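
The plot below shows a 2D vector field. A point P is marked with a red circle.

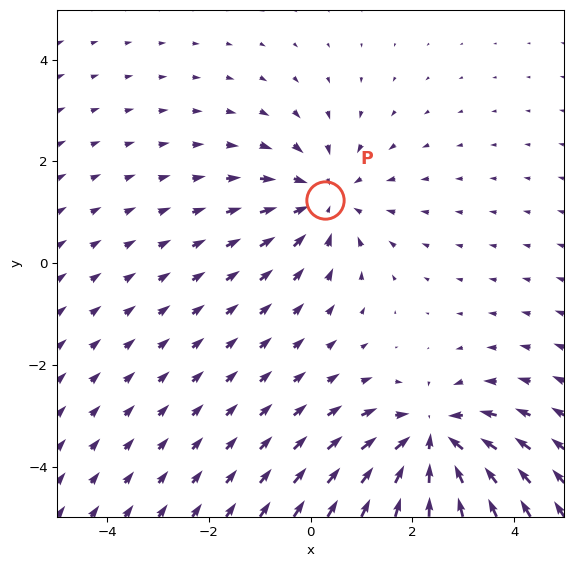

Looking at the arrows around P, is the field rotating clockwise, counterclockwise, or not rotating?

not rotating

Near P at (0.3, 1.2) the arrows show no circulation. The curl there is ≈0.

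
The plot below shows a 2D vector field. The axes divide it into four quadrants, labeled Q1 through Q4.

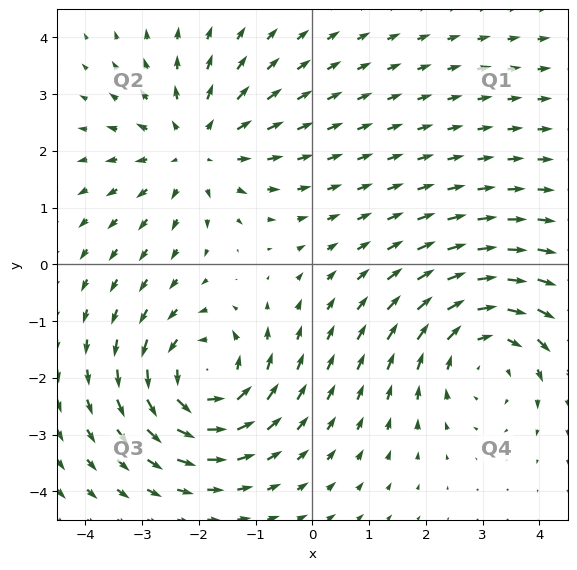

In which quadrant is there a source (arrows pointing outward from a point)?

Q2

The source sits at approximately (-2.1, 2.0), which lies in quadrant Q2. The divergence there is about +4, positive as expected for a source.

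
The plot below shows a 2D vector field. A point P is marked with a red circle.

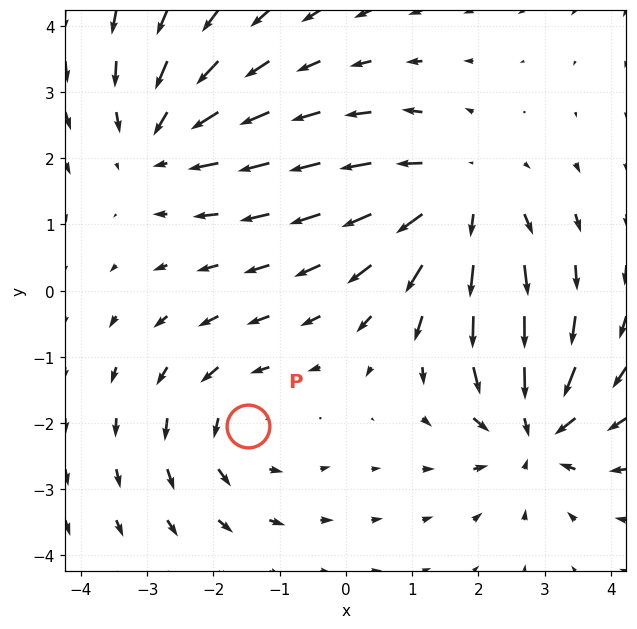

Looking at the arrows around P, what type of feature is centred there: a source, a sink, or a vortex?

vortex

At P (-1.5, -2.0) the arrows circulate counterclockwise. Divergence ≈0, curl about +3 — near-zero divergence with nonzero curl is a vortex.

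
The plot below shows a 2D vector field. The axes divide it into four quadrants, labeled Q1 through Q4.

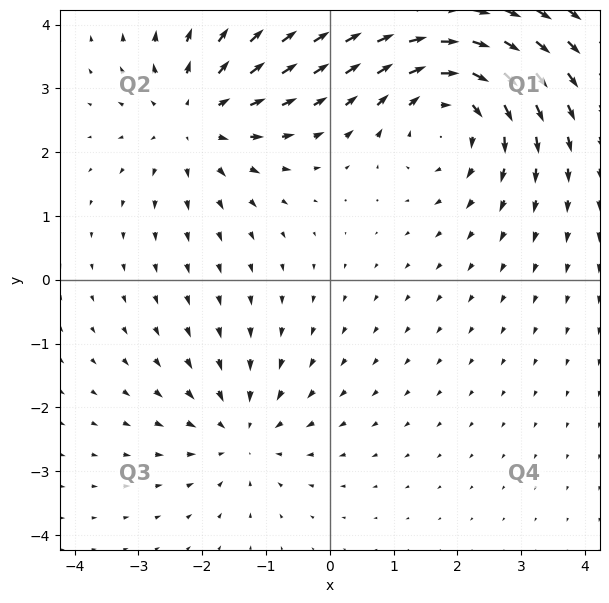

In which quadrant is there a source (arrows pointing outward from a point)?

Q2

The source sits at approximately (-2.1, 2.5), which lies in quadrant Q2. The divergence there is about +3, positive as expected for a source.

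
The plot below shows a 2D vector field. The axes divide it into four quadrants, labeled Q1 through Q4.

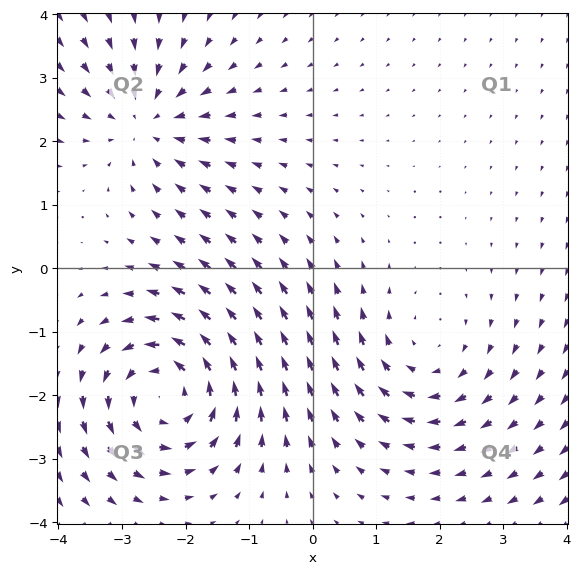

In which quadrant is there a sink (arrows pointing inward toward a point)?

The sink sits at approximately (-2.6, 2.3), which lies in quadrant Q2. The divergence there is about -3, negative as expected for a sink.

Q2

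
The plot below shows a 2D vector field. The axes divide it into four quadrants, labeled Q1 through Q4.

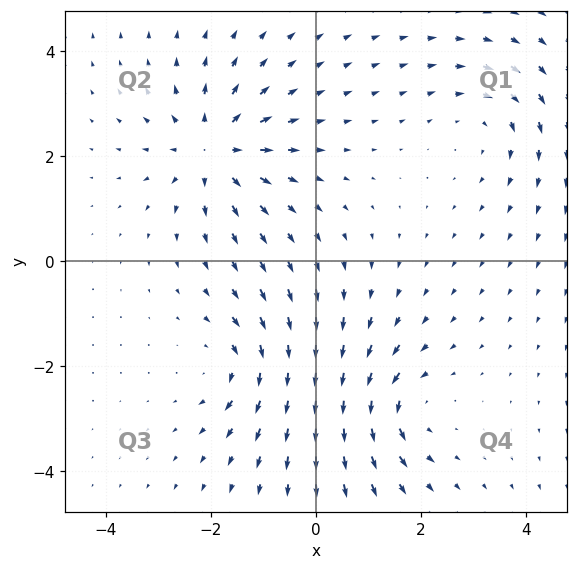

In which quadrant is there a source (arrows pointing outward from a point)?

Q2

The source sits at approximately (-2.0, 2.1), which lies in quadrant Q2. The divergence there is about +4, positive as expected for a source.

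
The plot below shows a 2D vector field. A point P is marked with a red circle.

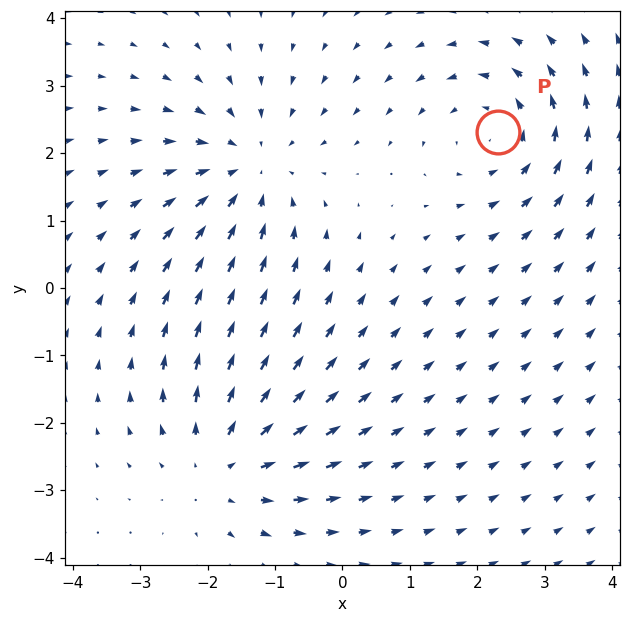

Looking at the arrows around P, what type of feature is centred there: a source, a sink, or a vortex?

vortex

At P (2.3, 2.3) the arrows circulate counterclockwise. Divergence ≈0, curl about +3 — near-zero divergence with nonzero curl is a vortex.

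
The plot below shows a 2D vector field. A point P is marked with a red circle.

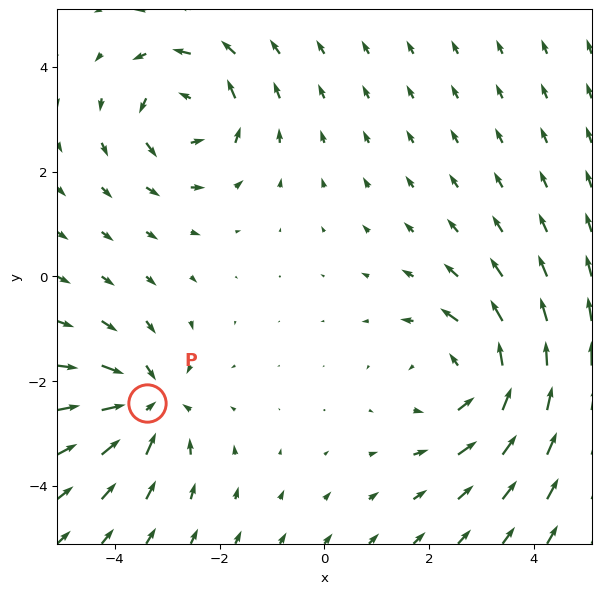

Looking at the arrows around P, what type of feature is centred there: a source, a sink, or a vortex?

sink

At P (-3.4, -2.4) the arrows converge inward. Divergence about -4, curl ≈0 — negative divergence with near-zero curl is a sink.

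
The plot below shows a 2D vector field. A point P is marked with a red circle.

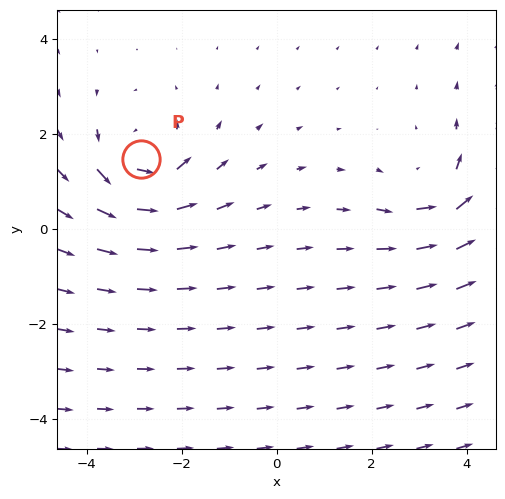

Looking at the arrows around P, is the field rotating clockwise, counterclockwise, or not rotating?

counterclockwise

Near P at (-2.9, 1.5) the arrows circulate counterclockwise. The curl (z-component) there is about +4; positive curl means counterclockwise rotation.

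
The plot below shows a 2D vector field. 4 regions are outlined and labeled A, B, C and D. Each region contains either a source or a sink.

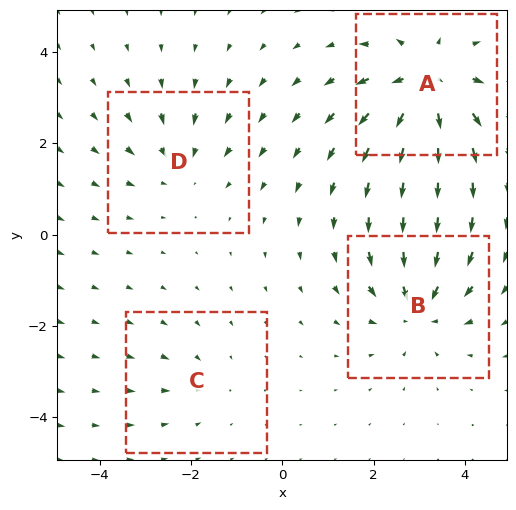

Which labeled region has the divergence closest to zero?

C

Divergence at each region's feature centre — A: about +7, B: about -5, C: about -2, D: about -3. Region C is closest to zero.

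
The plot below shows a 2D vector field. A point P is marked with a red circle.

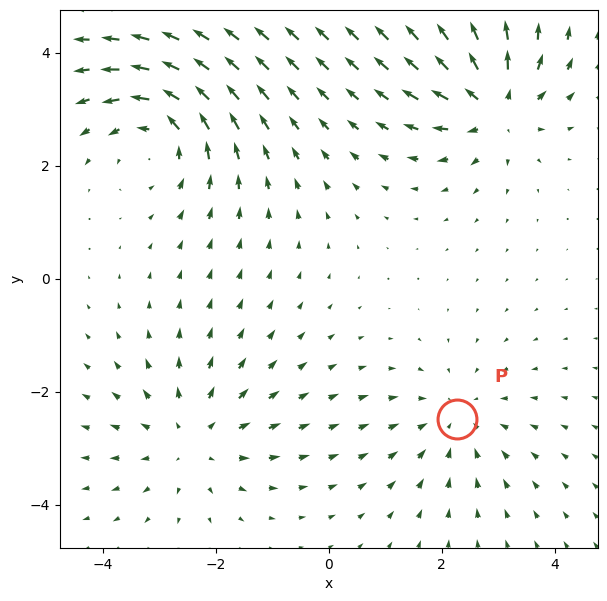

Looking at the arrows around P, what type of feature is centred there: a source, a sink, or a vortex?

At P (2.3, -2.5) the arrows converge inward. Divergence about -3, curl ≈0 — negative divergence with near-zero curl is a sink.

sink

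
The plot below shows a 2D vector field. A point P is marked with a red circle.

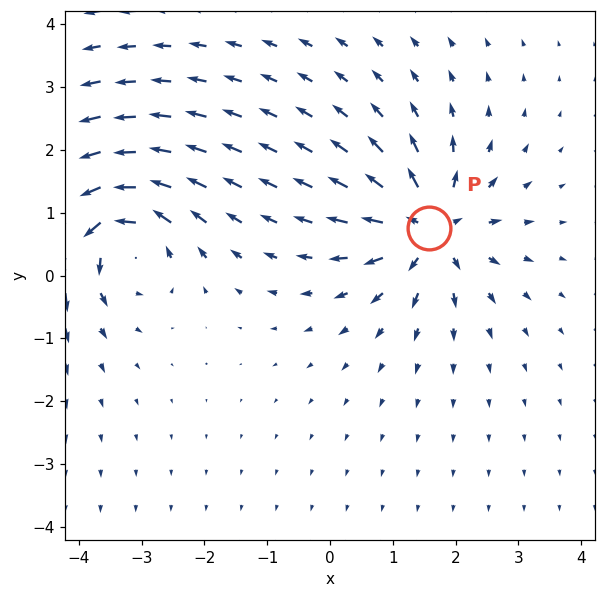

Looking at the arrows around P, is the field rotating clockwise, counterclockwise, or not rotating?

Near P at (1.6, 0.8) the arrows show no circulation. The curl there is ≈0.

not rotating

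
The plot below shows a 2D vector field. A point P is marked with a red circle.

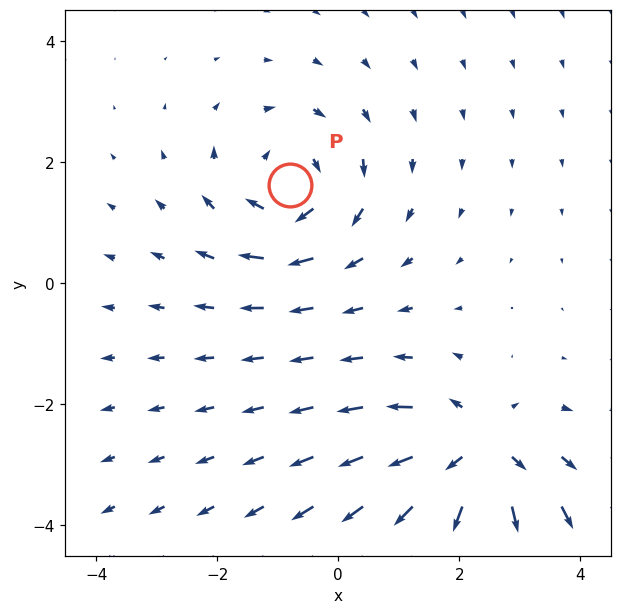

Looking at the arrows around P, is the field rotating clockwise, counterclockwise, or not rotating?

Near P at (-0.8, 1.6) the arrows circulate clockwise. The curl (z-component) there is about -4; negative curl means clockwise rotation.

clockwise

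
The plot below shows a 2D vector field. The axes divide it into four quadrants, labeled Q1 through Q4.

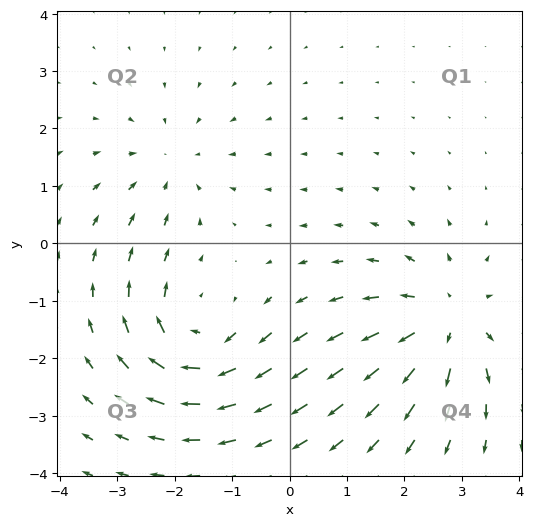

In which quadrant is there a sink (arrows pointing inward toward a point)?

The sink sits at approximately (-2.1, 1.4), which lies in quadrant Q2. The divergence there is about -3, negative as expected for a sink.

Q2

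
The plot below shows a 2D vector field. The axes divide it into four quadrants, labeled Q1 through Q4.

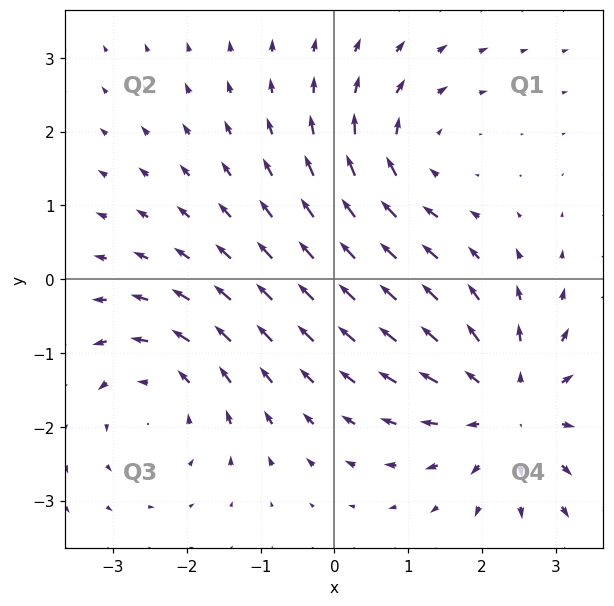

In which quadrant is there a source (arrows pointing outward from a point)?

The source sits at approximately (2.4, -1.7), which lies in quadrant Q4. The divergence there is about +4, positive as expected for a source.

Q4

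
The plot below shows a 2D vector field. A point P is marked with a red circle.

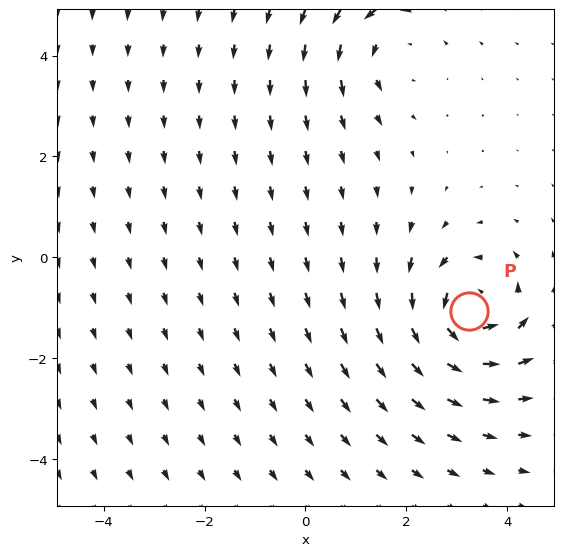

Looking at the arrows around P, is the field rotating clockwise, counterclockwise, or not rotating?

Near P at (3.2, -1.1) the arrows circulate counterclockwise. The curl (z-component) there is about +5; positive curl means counterclockwise rotation.

counterclockwise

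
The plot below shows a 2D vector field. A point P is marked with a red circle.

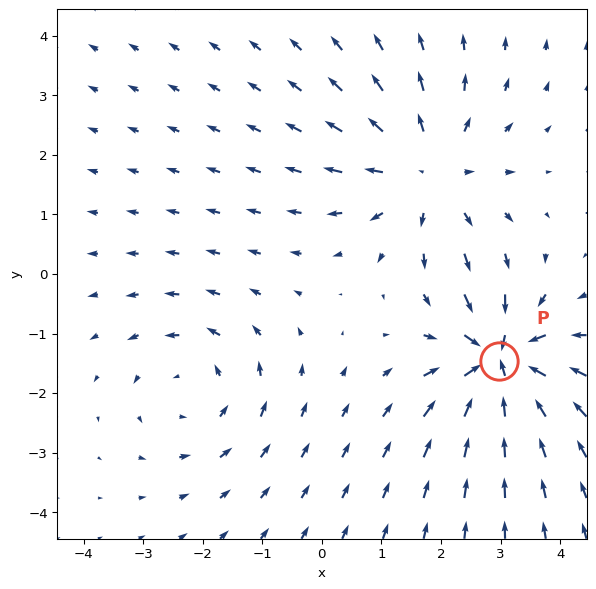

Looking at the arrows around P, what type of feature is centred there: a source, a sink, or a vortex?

sink

At P (3.0, -1.5) the arrows converge inward. Divergence about -5, curl ≈0 — negative divergence with near-zero curl is a sink.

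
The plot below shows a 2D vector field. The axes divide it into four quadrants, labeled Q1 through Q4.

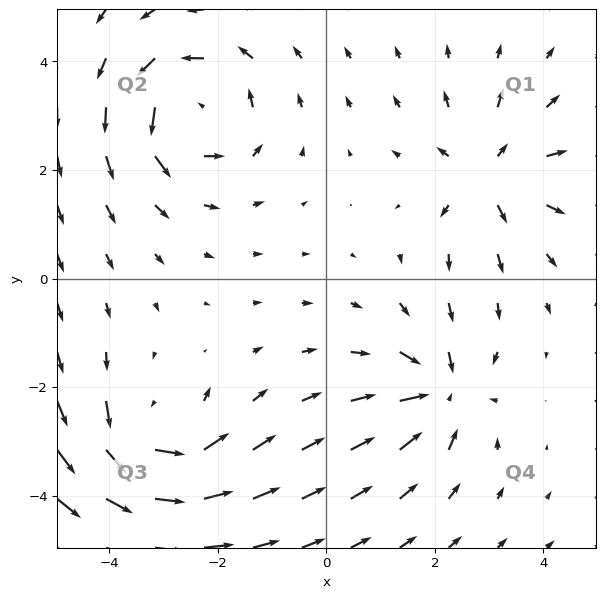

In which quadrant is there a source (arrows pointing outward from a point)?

Q1

The source sits at approximately (3.0, 1.9), which lies in quadrant Q1. The divergence there is about +5, positive as expected for a source.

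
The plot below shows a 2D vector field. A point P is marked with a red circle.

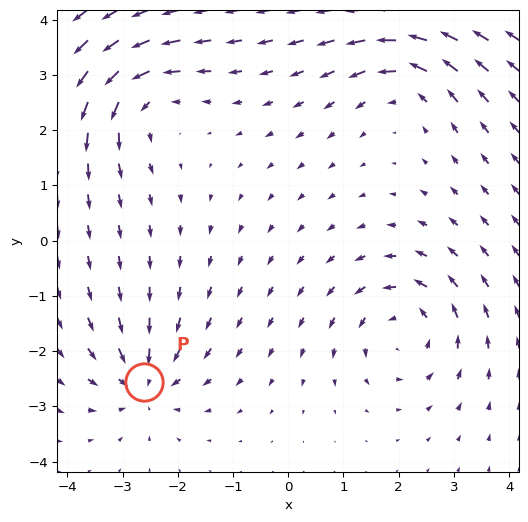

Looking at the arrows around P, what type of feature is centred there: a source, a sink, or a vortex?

At P (-2.6, -2.6) the arrows converge inward. Divergence about -5, curl ≈0 — negative divergence with near-zero curl is a sink.

sink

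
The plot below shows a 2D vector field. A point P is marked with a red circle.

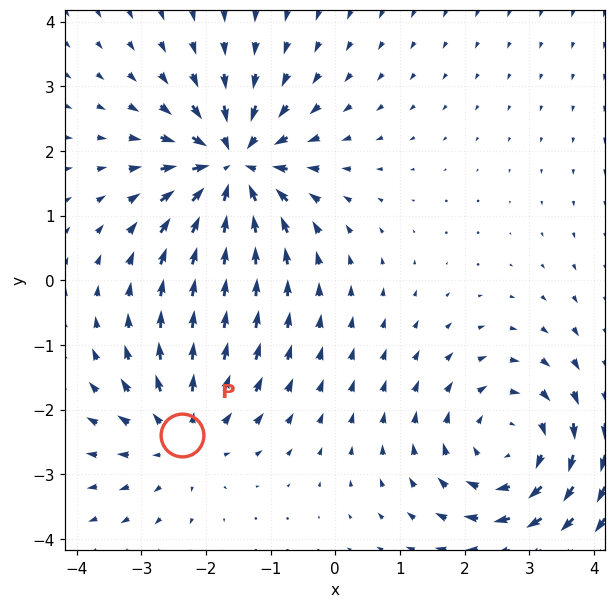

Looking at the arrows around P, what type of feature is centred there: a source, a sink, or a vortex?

source

At P (-2.4, -2.4) the arrows spread outward. Divergence about +3, curl ≈0 — positive divergence with near-zero curl is a source.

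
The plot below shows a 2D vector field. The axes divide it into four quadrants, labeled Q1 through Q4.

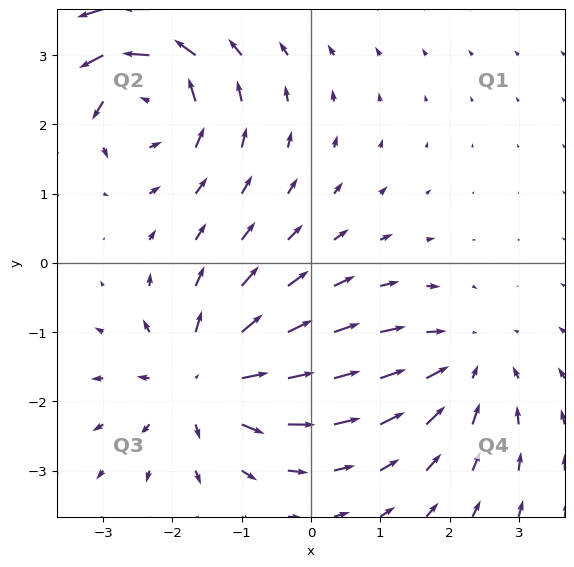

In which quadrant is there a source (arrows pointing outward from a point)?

The source sits at approximately (-1.5, -1.7), which lies in quadrant Q3. The divergence there is about +5, positive as expected for a source.

Q3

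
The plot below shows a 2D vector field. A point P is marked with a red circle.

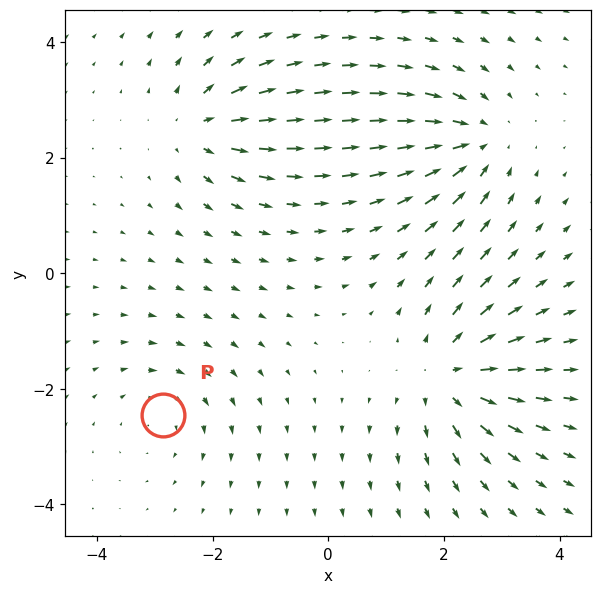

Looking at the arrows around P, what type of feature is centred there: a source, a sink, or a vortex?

vortex

At P (-2.9, -2.5) the arrows circulate clockwise. Divergence ≈0, curl about -2 — near-zero divergence with nonzero curl is a vortex.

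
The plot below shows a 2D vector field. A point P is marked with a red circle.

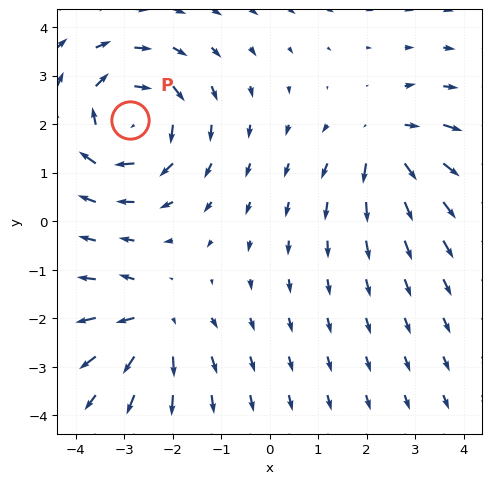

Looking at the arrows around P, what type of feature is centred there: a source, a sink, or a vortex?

vortex

At P (-2.9, 2.1) the arrows circulate clockwise. Divergence ≈0, curl about -5 — near-zero divergence with nonzero curl is a vortex.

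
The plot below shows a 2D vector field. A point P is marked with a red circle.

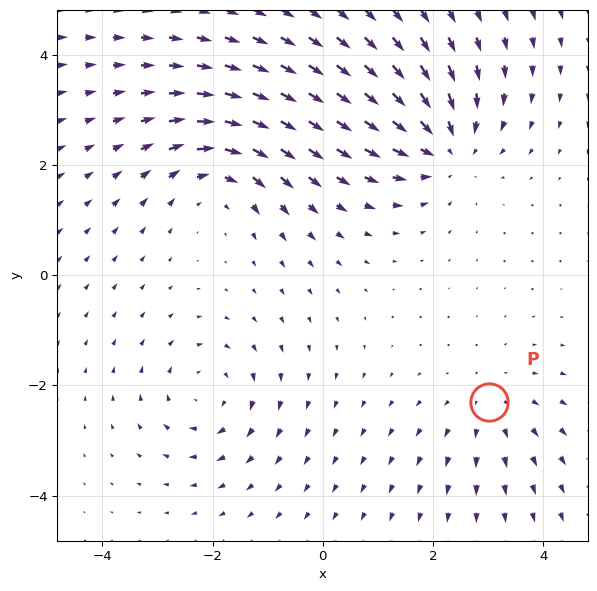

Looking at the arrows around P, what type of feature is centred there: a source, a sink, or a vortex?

source

At P (3.0, -2.3) the arrows spread outward. Divergence about +2, curl ≈0 — positive divergence with near-zero curl is a source.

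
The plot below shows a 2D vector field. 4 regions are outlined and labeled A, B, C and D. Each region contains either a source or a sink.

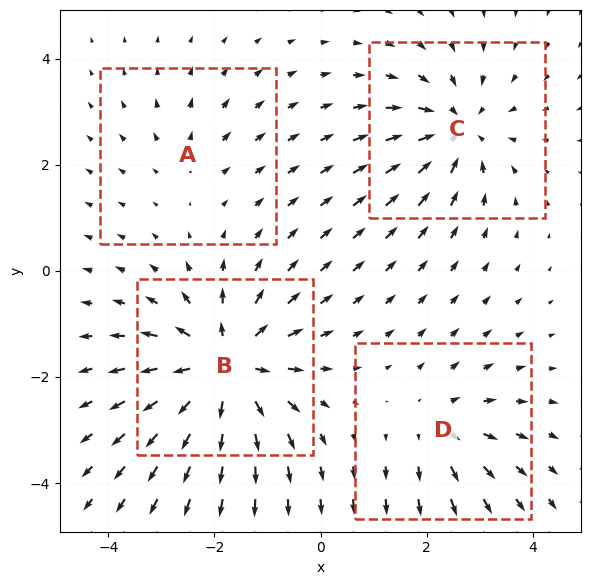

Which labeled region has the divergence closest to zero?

A

Divergence at each region's feature centre — A: about +2, B: about +7, C: about -5, D: about +3. Region A is closest to zero.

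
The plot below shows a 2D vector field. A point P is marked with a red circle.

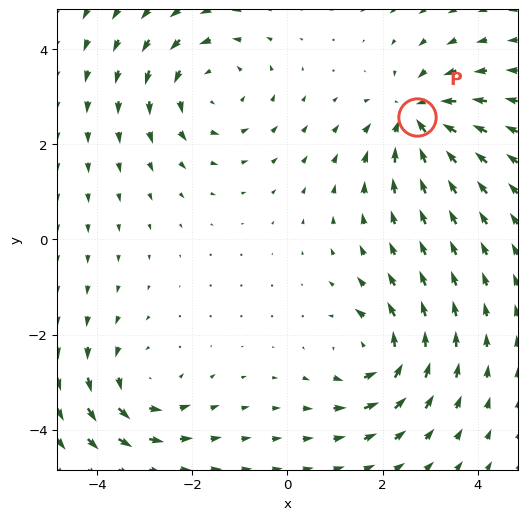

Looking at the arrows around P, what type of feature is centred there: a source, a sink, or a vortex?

At P (2.7, 2.6) the arrows converge inward. Divergence about -6, curl ≈0 — negative divergence with near-zero curl is a sink.

sink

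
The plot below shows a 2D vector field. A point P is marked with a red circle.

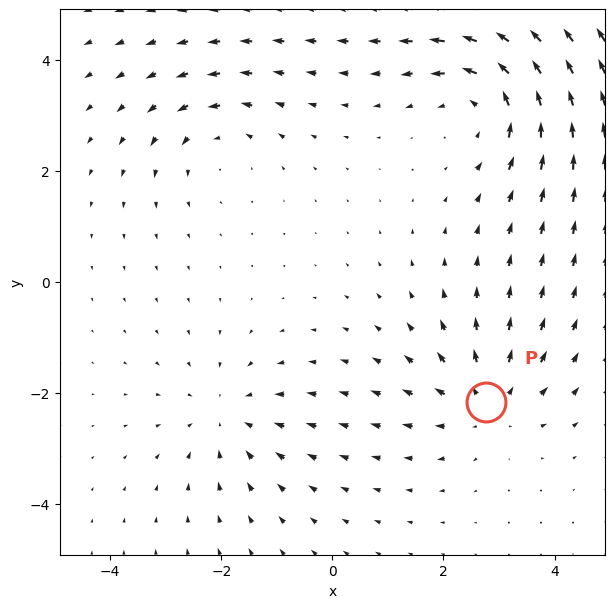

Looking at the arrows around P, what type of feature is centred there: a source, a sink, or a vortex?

At P (2.8, -2.2) the arrows spread outward. Divergence about +4, curl ≈0 — positive divergence with near-zero curl is a source.

source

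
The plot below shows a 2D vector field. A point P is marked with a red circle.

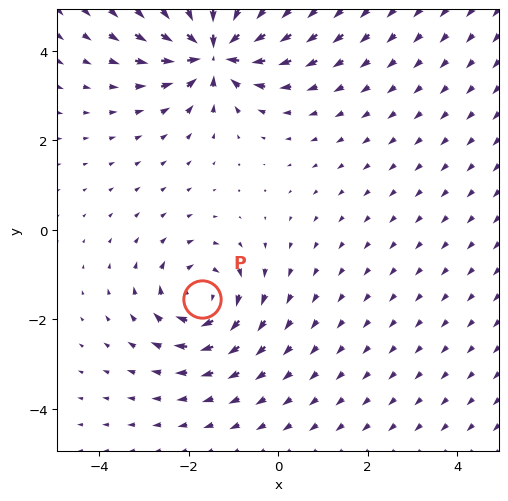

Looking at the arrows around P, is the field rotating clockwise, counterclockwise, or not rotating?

Near P at (-1.7, -1.5) the arrows circulate clockwise. The curl (z-component) there is about -3; negative curl means clockwise rotation.

clockwise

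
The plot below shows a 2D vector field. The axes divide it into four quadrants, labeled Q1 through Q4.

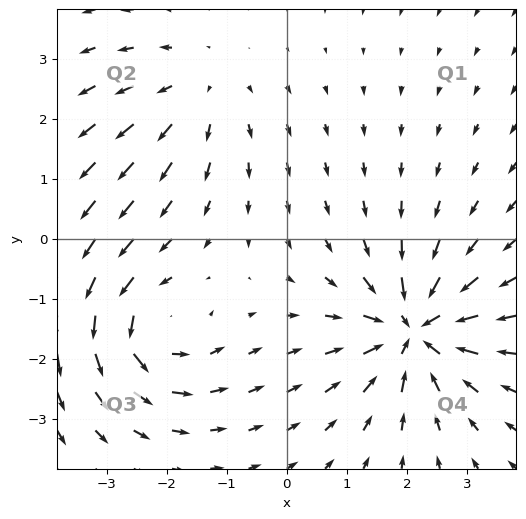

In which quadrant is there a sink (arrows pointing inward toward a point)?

The sink sits at approximately (2.1, -1.5), which lies in quadrant Q4. The divergence there is about -6, negative as expected for a sink.

Q4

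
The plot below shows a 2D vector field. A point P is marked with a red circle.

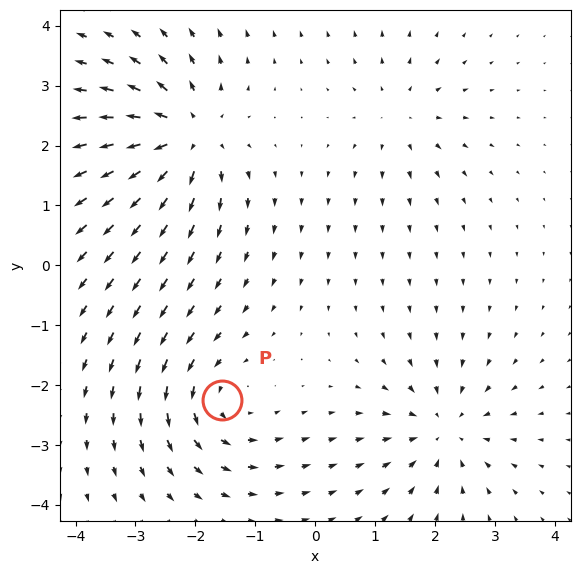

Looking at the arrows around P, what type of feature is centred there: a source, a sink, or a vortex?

At P (-1.6, -2.2) the arrows circulate counterclockwise. Divergence ≈0, curl about +4 — near-zero divergence with nonzero curl is a vortex.

vortex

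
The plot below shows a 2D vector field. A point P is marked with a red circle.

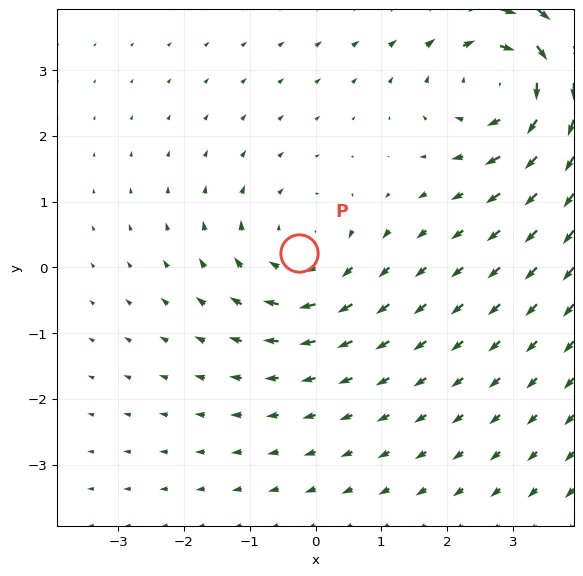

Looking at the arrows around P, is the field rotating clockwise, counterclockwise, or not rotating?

clockwise

Near P at (-0.3, 0.2) the arrows circulate clockwise. The curl (z-component) there is about -3; negative curl means clockwise rotation.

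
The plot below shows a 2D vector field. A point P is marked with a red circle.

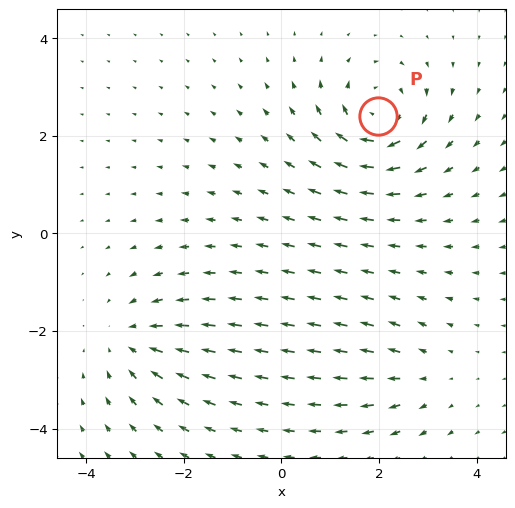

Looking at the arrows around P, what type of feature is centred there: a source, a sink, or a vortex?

vortex

At P (2.0, 2.4) the arrows circulate clockwise. Divergence ≈0, curl about -6 — near-zero divergence with nonzero curl is a vortex.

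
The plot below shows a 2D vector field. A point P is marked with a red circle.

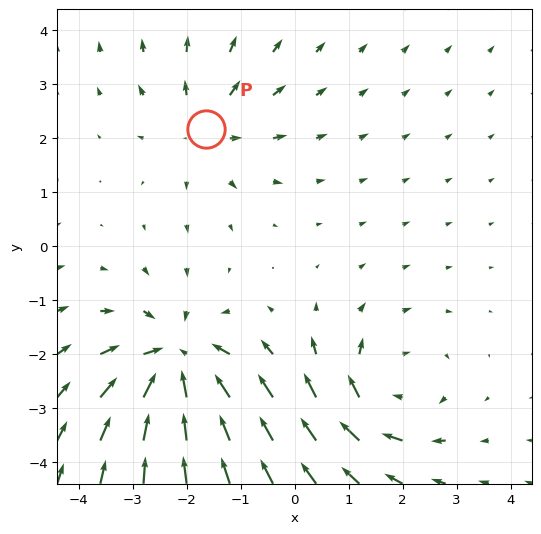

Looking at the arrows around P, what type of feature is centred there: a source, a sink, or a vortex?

source

At P (-1.6, 2.2) the arrows spread outward. Divergence about +3, curl ≈0 — positive divergence with near-zero curl is a source.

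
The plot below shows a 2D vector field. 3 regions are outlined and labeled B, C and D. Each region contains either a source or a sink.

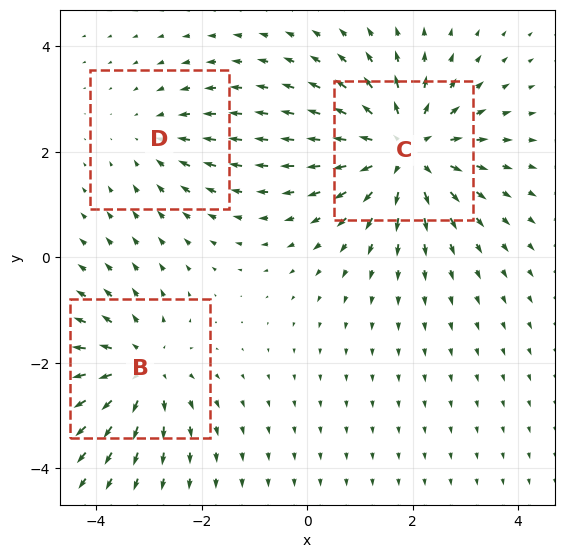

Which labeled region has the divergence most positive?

Divergence at each region's feature centre — B: about +3, C: about +4, D: about -2. Region C is most positive.

C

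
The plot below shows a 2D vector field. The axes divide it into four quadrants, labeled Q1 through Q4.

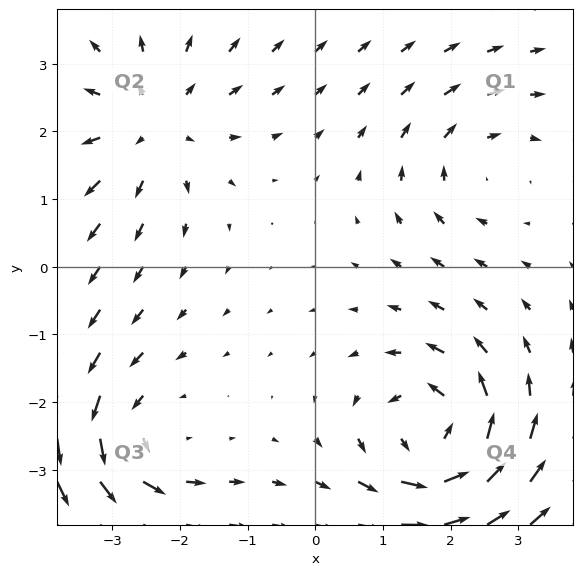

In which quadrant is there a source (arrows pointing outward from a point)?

The source sits at approximately (-2.4, 2.1), which lies in quadrant Q2. The divergence there is about +4, positive as expected for a source.

Q2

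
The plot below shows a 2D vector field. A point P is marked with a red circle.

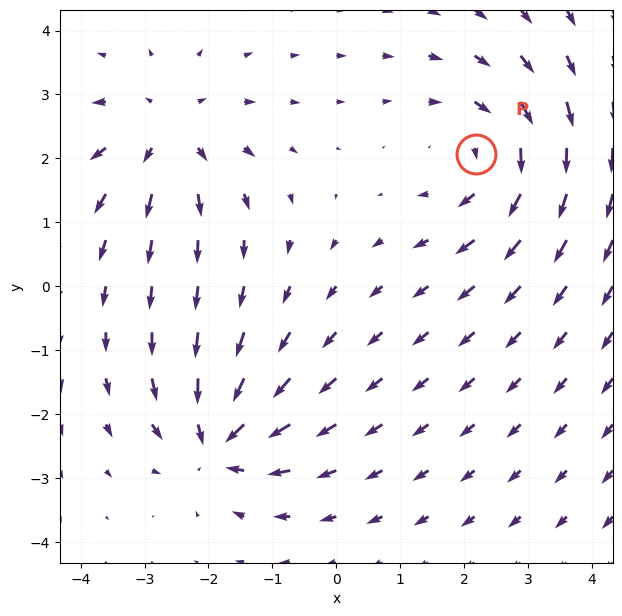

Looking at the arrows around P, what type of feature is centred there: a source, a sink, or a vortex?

At P (2.2, 2.1) the arrows circulate clockwise. Divergence ≈0, curl about -4 — near-zero divergence with nonzero curl is a vortex.

vortex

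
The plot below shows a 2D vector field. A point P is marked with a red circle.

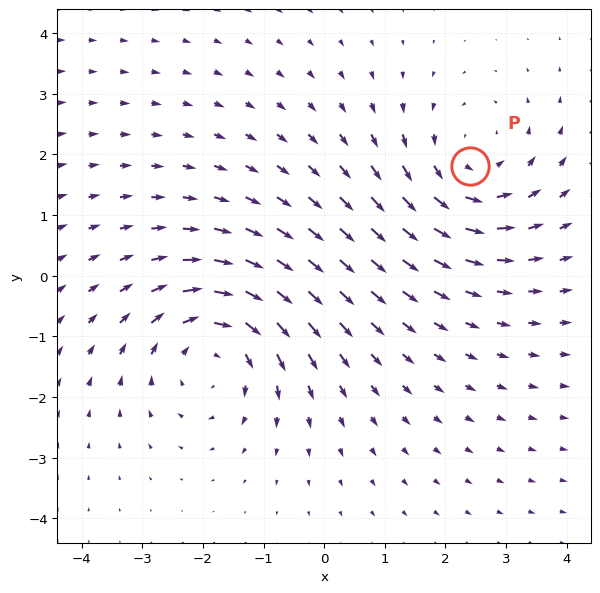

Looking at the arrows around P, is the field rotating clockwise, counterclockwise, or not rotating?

Near P at (2.4, 1.8) the arrows circulate counterclockwise. The curl (z-component) there is about +3; positive curl means counterclockwise rotation.

counterclockwise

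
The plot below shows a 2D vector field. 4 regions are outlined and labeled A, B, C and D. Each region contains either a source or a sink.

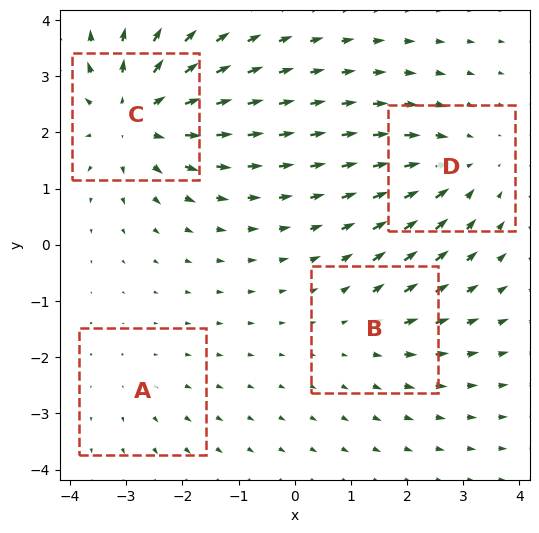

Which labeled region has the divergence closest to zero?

A

Divergence at each region's feature centre — A: about +2, B: about +3, C: about +6, D: about -4. Region A is closest to zero.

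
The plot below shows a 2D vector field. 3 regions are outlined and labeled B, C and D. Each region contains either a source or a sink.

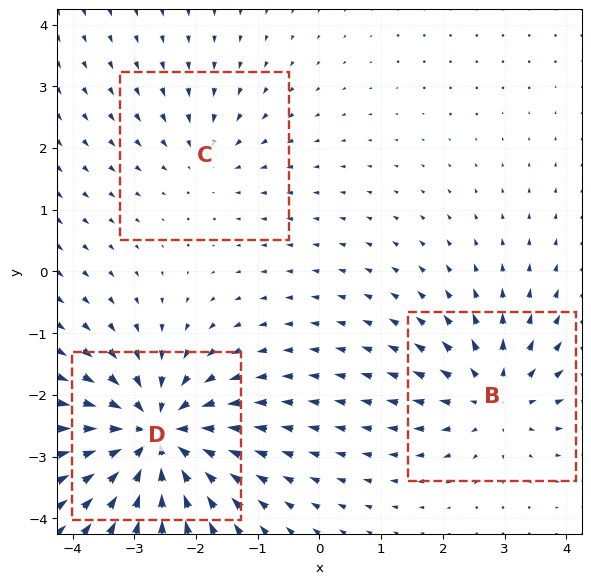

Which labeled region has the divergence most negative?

D

Divergence at each region's feature centre — B: about +4, C: about -2, D: about -6. Region D is most negative.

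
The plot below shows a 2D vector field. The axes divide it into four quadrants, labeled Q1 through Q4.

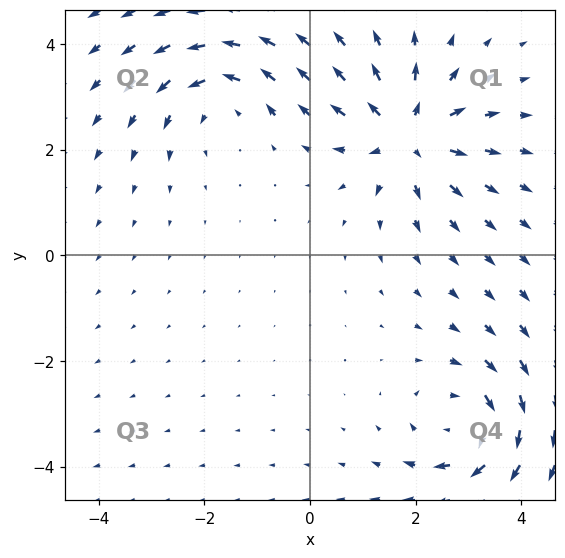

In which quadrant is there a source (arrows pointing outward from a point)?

Q1

The source sits at approximately (1.9, 2.3), which lies in quadrant Q1. The divergence there is about +5, positive as expected for a source.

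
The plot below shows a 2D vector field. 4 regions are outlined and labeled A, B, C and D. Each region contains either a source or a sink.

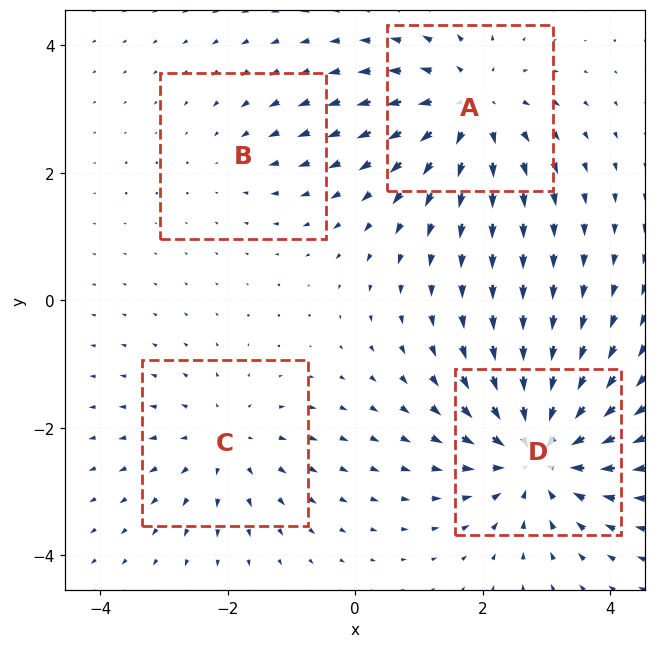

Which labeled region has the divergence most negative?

D

Divergence at each region's feature centre — A: about +5, B: about -2, C: about +3, D: about -6. Region D is most negative.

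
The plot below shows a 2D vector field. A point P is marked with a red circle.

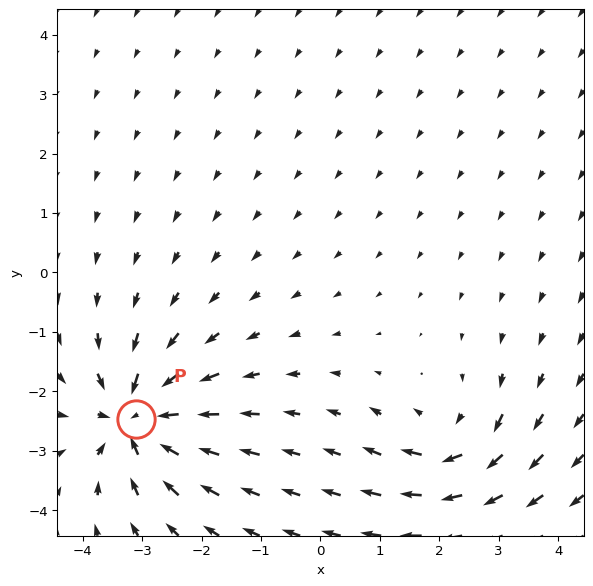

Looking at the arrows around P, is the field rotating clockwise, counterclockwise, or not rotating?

Near P at (-3.1, -2.5) the arrows show no circulation. The curl there is ≈0.

not rotating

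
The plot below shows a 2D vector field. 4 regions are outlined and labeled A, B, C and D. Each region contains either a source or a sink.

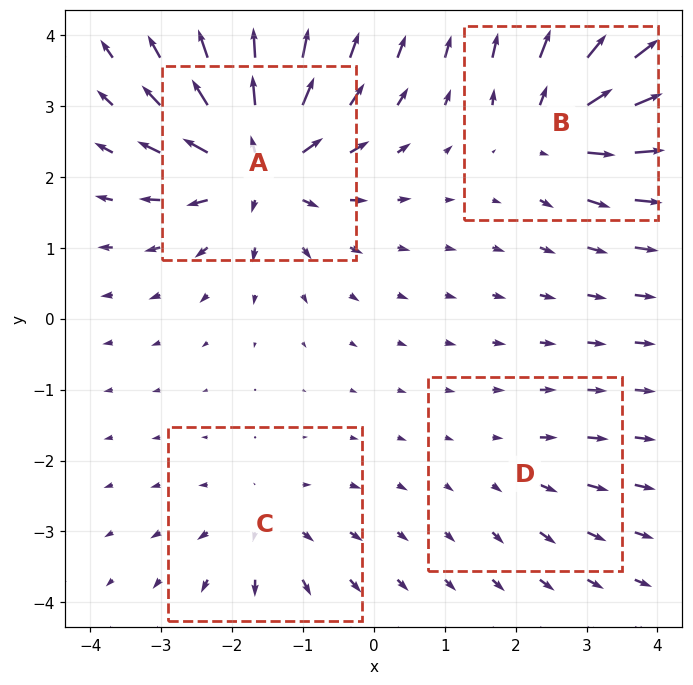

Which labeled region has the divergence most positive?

Divergence at each region's feature centre — A: about +9, B: about +7, C: about +4, D: about +2. Region A is most positive.

A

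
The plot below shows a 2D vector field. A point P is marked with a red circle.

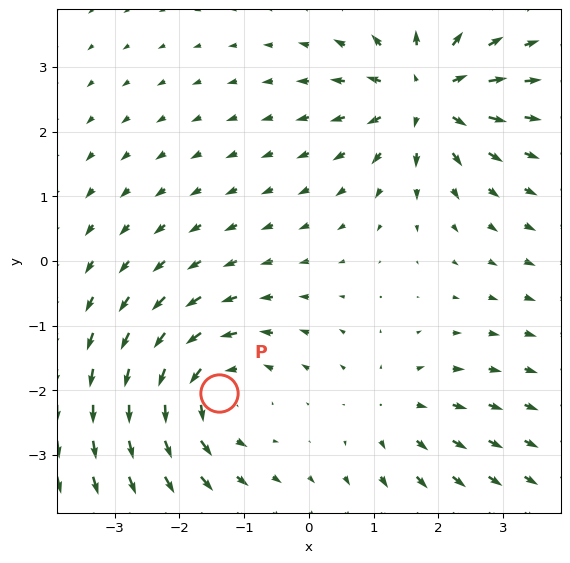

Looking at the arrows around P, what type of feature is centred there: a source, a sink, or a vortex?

vortex

At P (-1.4, -2.0) the arrows circulate counterclockwise. Divergence ≈0, curl about +5 — near-zero divergence with nonzero curl is a vortex.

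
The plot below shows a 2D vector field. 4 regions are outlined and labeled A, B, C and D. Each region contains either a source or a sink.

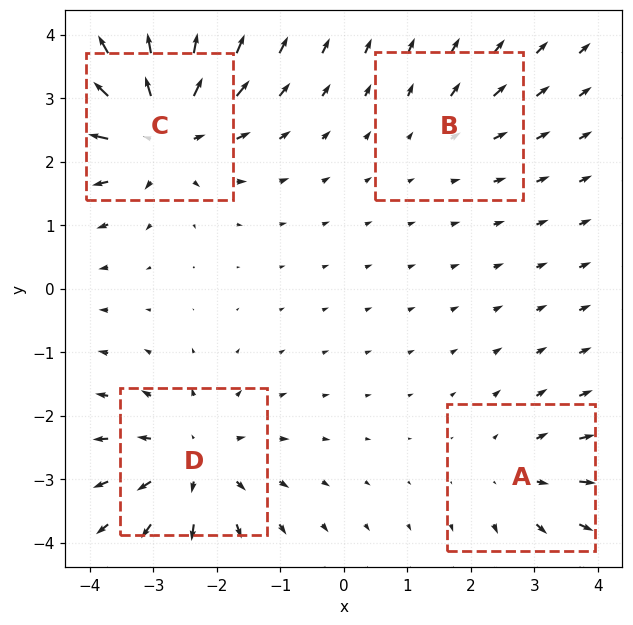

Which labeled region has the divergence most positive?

Divergence at each region's feature centre — A: about +3, B: about +2, C: about +7, D: about +5. Region C is most positive.

C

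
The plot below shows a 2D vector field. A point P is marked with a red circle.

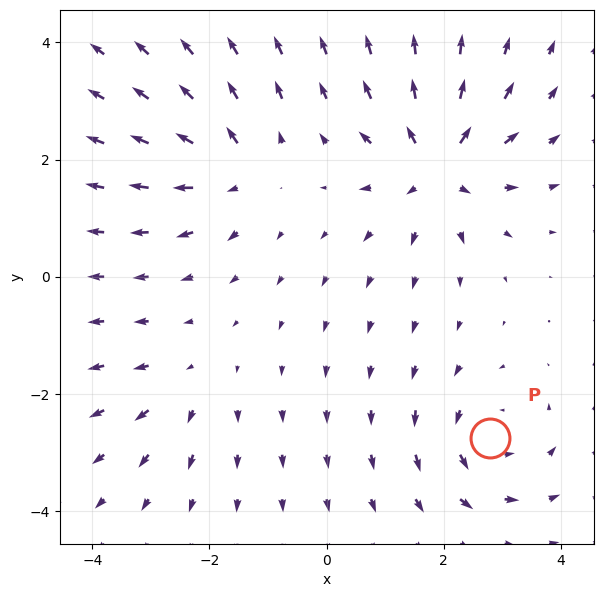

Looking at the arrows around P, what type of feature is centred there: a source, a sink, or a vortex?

At P (2.8, -2.8) the arrows circulate counterclockwise. Divergence ≈0, curl about +4 — near-zero divergence with nonzero curl is a vortex.

vortex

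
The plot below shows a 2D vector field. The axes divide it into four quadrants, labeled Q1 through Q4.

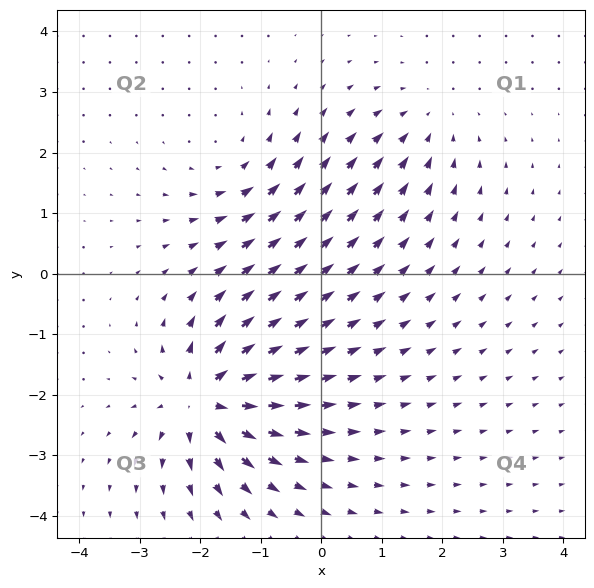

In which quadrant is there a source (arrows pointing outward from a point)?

The source sits at approximately (-1.9, -2.1), which lies in quadrant Q3. The divergence there is about +6, positive as expected for a source.

Q3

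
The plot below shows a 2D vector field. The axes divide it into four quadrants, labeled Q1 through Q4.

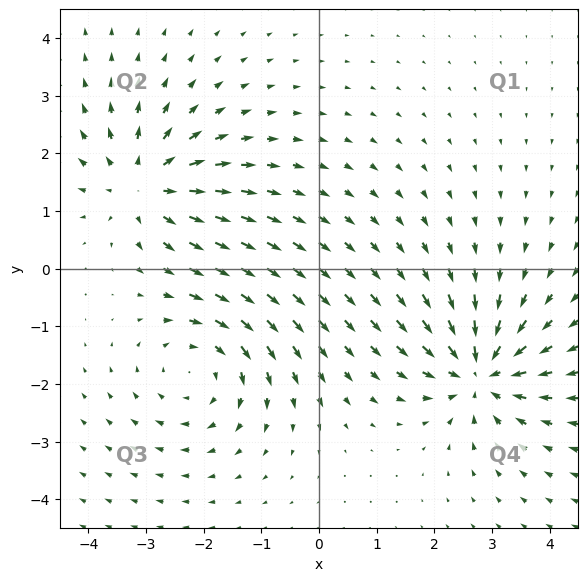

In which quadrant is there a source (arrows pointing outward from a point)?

Q2

The source sits at approximately (-3.0, 1.4), which lies in quadrant Q2. The divergence there is about +4, positive as expected for a source.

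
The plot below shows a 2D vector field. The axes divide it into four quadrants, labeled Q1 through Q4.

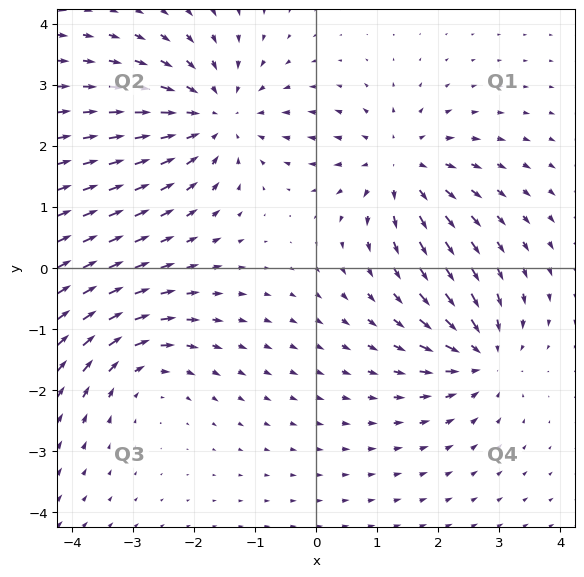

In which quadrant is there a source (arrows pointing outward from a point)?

The source sits at approximately (1.4, 1.7), which lies in quadrant Q1. The divergence there is about +3, positive as expected for a source.

Q1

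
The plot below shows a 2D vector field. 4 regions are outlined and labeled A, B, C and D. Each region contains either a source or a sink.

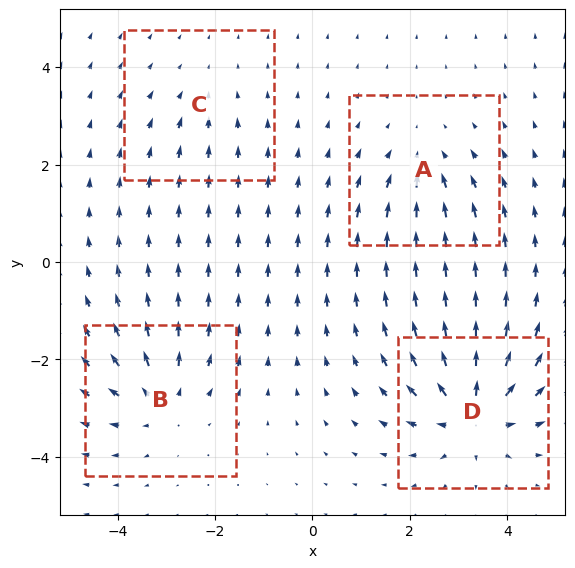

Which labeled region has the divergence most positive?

D

Divergence at each region's feature centre — A: about -4, B: about +5, C: about -2, D: about +7. Region D is most positive.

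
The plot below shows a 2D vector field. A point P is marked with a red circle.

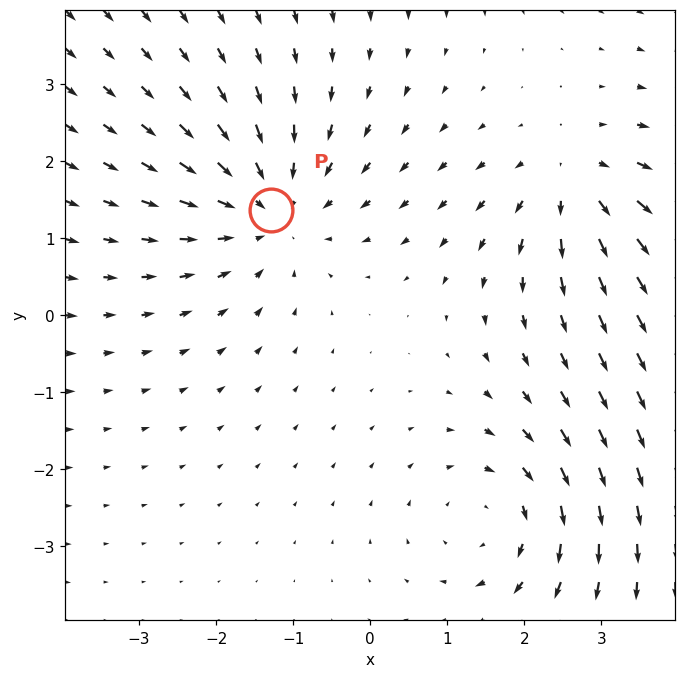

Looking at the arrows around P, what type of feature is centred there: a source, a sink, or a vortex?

At P (-1.3, 1.4) the arrows converge inward. Divergence about -3, curl ≈0 — negative divergence with near-zero curl is a sink.

sink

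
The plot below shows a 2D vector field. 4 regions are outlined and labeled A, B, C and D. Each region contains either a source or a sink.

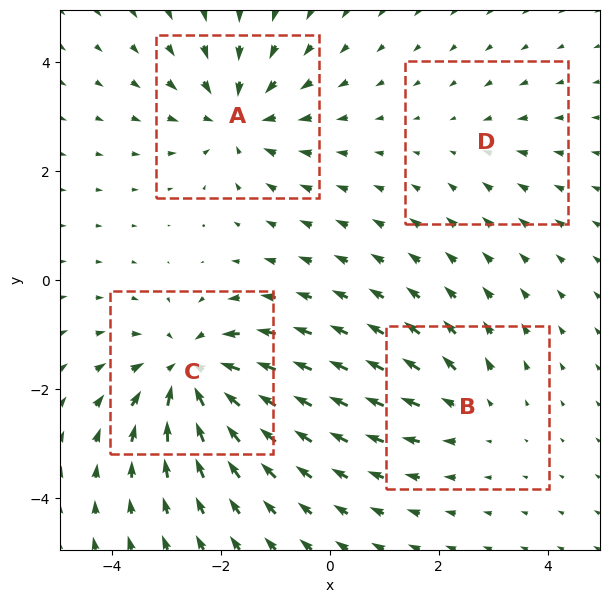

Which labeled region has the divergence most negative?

C

Divergence at each region's feature centre — A: about -5, B: about +3, C: about -7, D: about -2. Region C is most negative.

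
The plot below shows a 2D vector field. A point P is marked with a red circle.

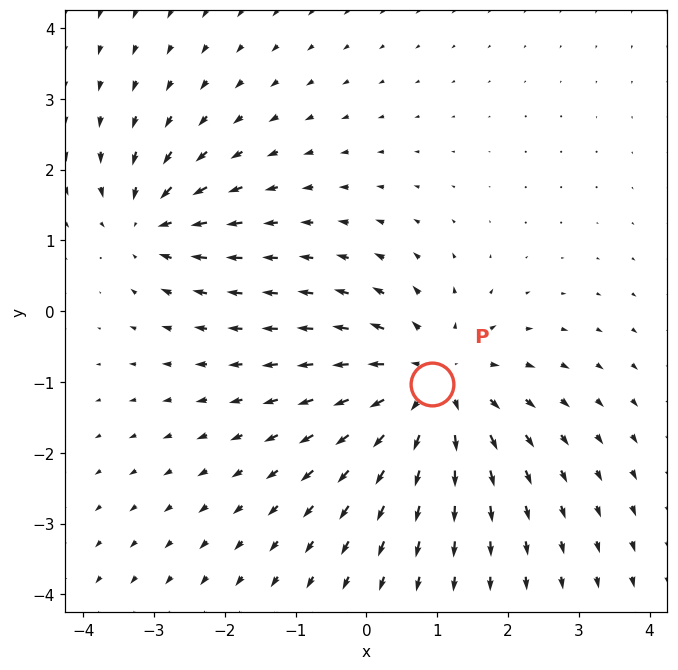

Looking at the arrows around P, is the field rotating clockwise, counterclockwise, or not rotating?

Near P at (0.9, -1.0) the arrows show no circulation. The curl there is ≈0.

not rotating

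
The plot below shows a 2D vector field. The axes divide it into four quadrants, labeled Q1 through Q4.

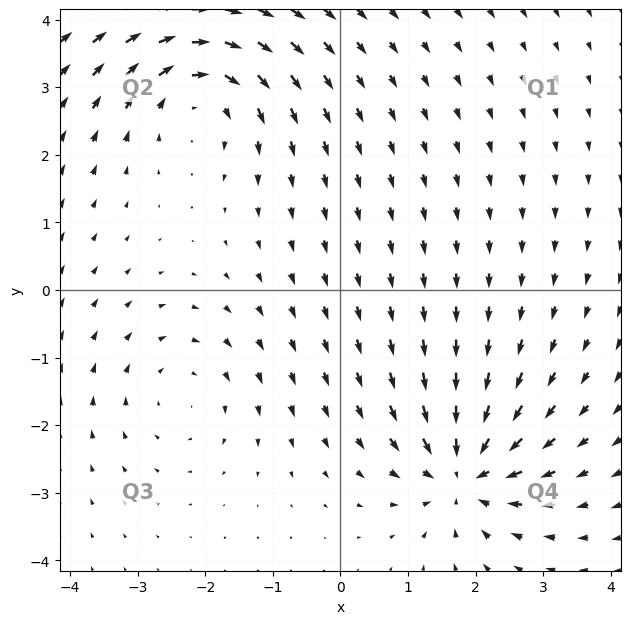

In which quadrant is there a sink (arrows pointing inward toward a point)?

The sink sits at approximately (1.8, -2.7), which lies in quadrant Q4. The divergence there is about -7, negative as expected for a sink.

Q4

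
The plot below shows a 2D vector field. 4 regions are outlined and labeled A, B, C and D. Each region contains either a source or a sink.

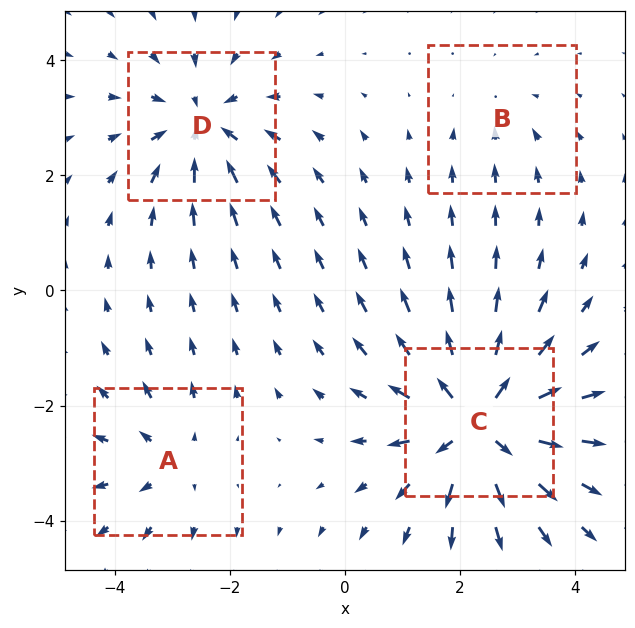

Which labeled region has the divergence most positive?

Divergence at each region's feature centre — A: about +3, B: about -2, C: about +7, D: about -5. Region C is most positive.

C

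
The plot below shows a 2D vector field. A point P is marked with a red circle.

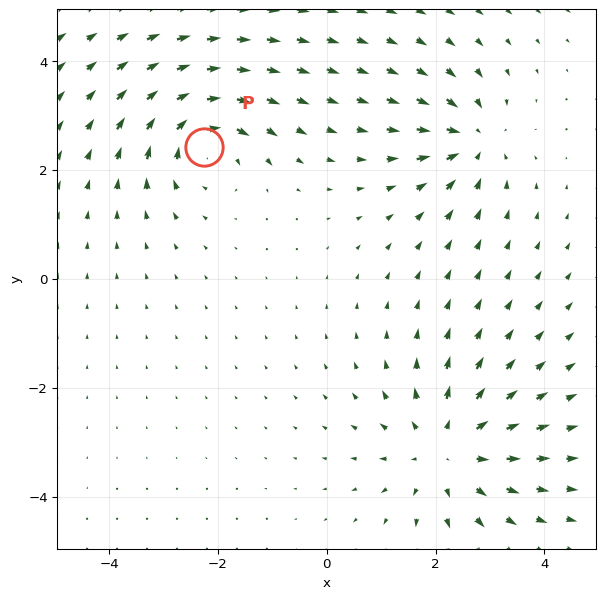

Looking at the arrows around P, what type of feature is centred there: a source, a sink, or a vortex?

vortex

At P (-2.3, 2.4) the arrows circulate clockwise. Divergence ≈0, curl about -5 — near-zero divergence with nonzero curl is a vortex.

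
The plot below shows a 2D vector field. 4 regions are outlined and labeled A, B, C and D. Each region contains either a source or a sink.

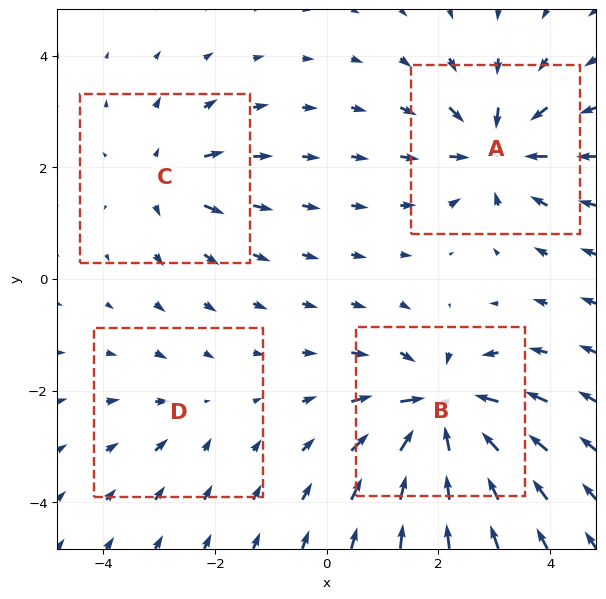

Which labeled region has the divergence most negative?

B

Divergence at each region's feature centre — A: about -7, B: about -8, C: about +4, D: about -2. Region B is most negative.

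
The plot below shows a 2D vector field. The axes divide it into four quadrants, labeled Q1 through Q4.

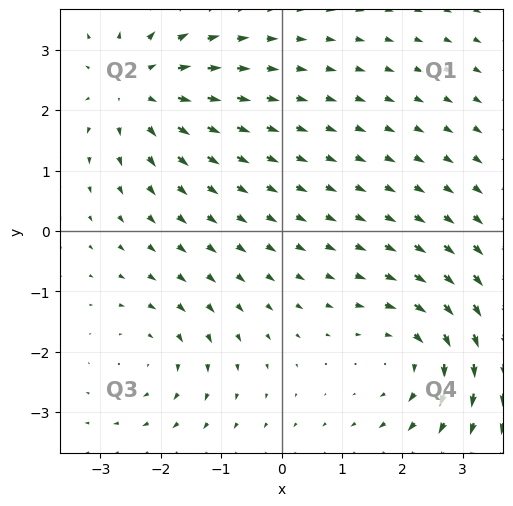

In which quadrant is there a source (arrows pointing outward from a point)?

Q2

The source sits at approximately (-2.4, 2.4), which lies in quadrant Q2. The divergence there is about +5, positive as expected for a source.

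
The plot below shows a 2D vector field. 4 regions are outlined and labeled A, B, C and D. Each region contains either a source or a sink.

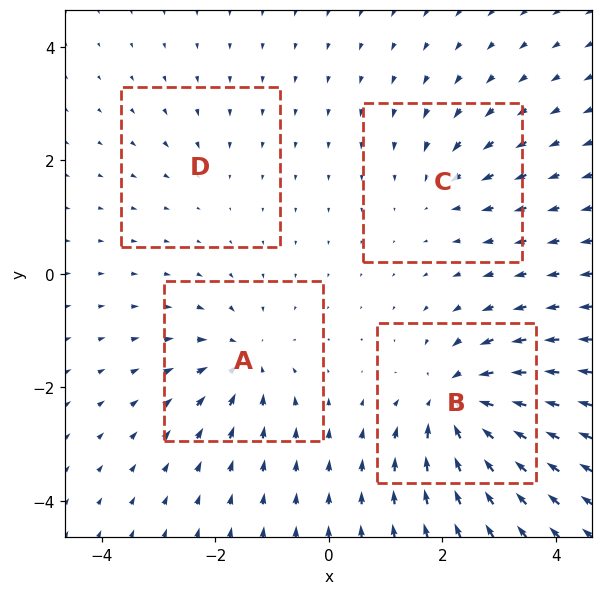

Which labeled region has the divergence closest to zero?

D

Divergence at each region's feature centre — A: about -6, B: about -9, C: about -4, D: about -2. Region D is closest to zero.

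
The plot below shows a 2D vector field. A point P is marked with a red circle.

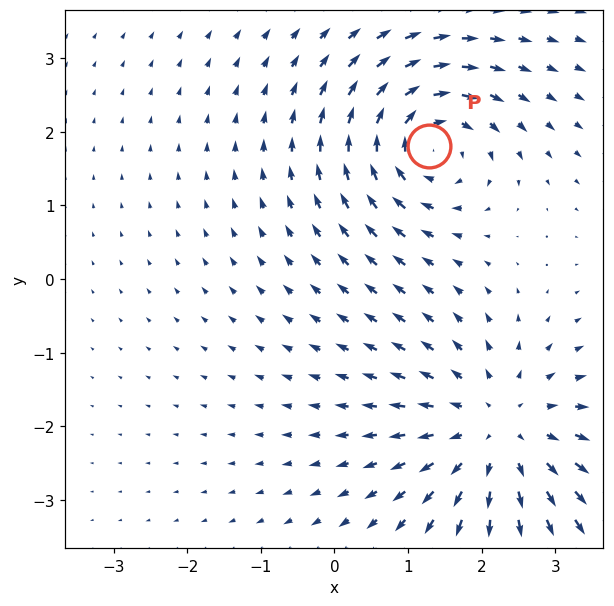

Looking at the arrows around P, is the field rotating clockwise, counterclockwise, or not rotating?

clockwise

Near P at (1.3, 1.8) the arrows circulate clockwise. The curl (z-component) there is about -5; negative curl means clockwise rotation.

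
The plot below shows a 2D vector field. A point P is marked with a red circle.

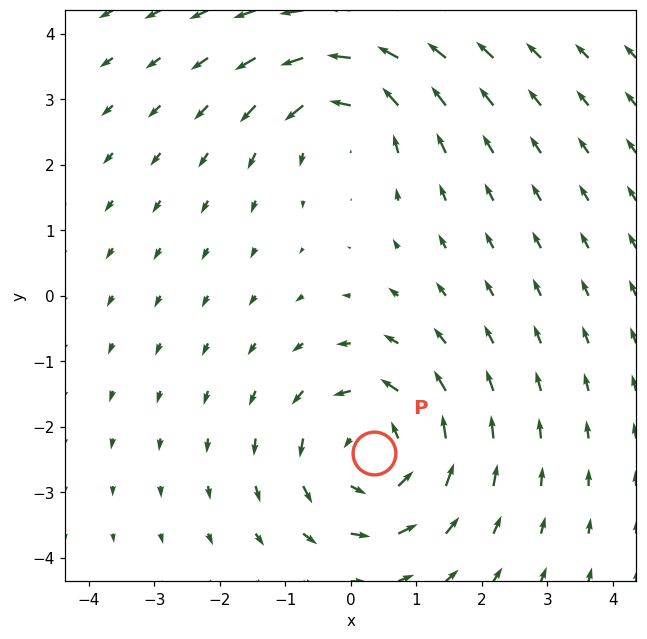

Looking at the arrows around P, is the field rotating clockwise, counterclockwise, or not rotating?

Near P at (0.3, -2.4) the arrows circulate counterclockwise. The curl (z-component) there is about +4; positive curl means counterclockwise rotation.

counterclockwise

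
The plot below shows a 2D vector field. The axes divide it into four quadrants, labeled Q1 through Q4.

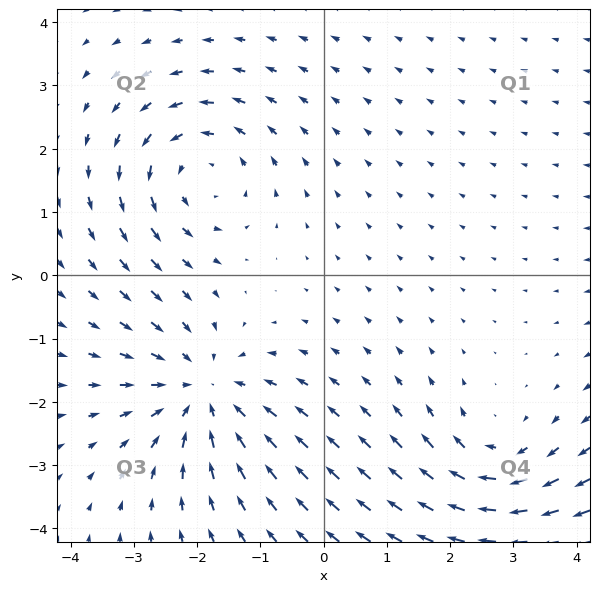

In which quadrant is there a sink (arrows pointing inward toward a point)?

The sink sits at approximately (-1.9, -1.8), which lies in quadrant Q3. The divergence there is about -4, negative as expected for a sink.

Q3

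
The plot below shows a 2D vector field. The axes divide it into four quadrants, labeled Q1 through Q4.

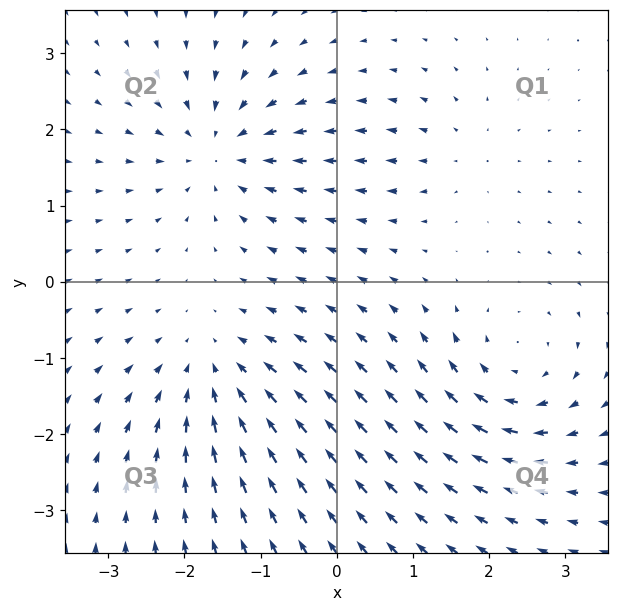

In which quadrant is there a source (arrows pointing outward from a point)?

Q1

The source sits at approximately (1.6, 1.7), which lies in quadrant Q1. The divergence there is about +3, positive as expected for a source.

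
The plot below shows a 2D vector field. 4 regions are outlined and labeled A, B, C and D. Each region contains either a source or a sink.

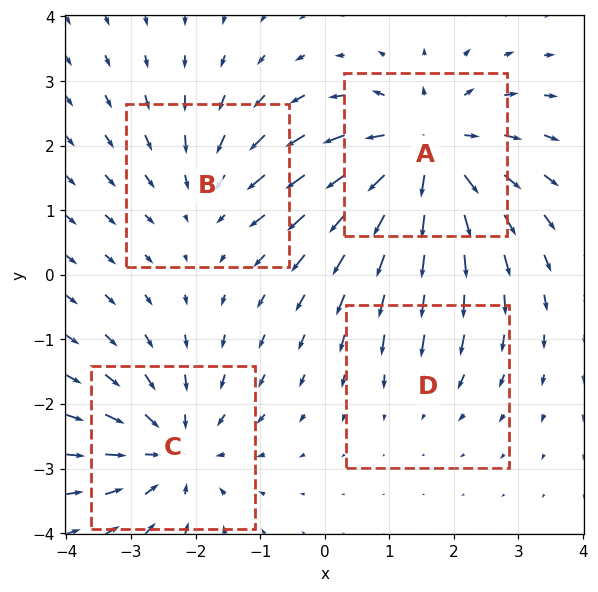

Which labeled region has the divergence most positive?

A

Divergence at each region's feature centre — A: about +6, B: about -3, C: about -4, D: about -2. Region A is most positive.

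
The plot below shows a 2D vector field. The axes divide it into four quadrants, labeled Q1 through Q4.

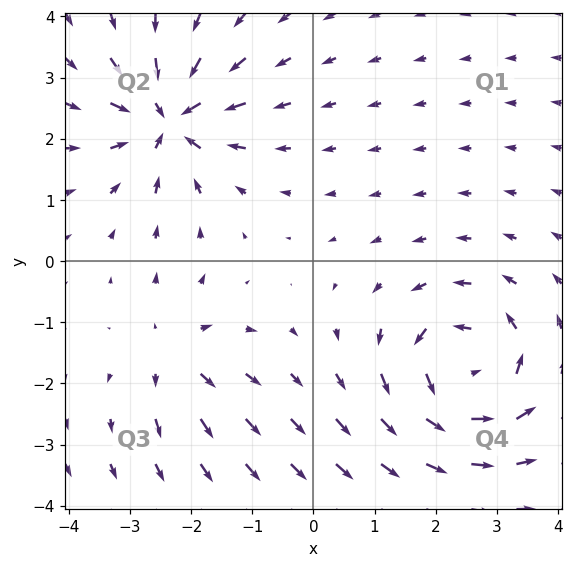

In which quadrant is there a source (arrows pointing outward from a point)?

The source sits at approximately (-2.3, -1.5), which lies in quadrant Q3. The divergence there is about +4, positive as expected for a source.

Q3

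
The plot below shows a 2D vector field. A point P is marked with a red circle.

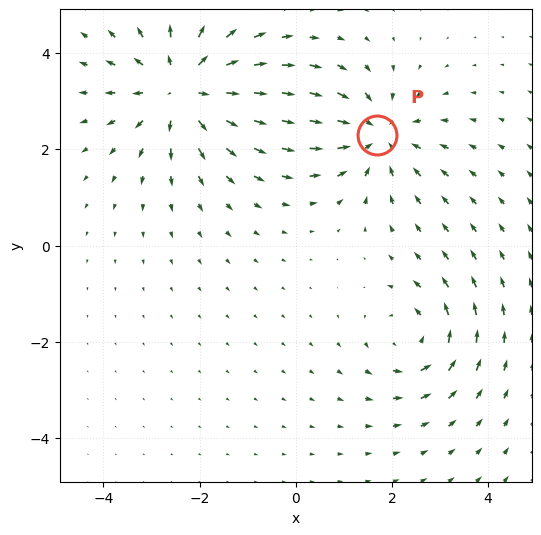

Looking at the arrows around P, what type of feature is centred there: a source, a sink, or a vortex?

sink

At P (1.7, 2.3) the arrows converge inward. Divergence about -4, curl ≈0 — negative divergence with near-zero curl is a sink.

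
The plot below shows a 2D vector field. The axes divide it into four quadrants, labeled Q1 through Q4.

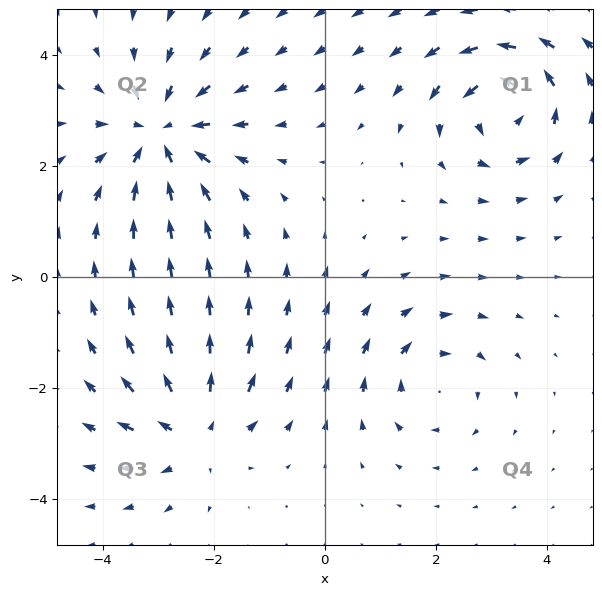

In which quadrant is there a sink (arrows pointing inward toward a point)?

The sink sits at approximately (-3.0, 2.6), which lies in quadrant Q2. The divergence there is about -5, negative as expected for a sink.

Q2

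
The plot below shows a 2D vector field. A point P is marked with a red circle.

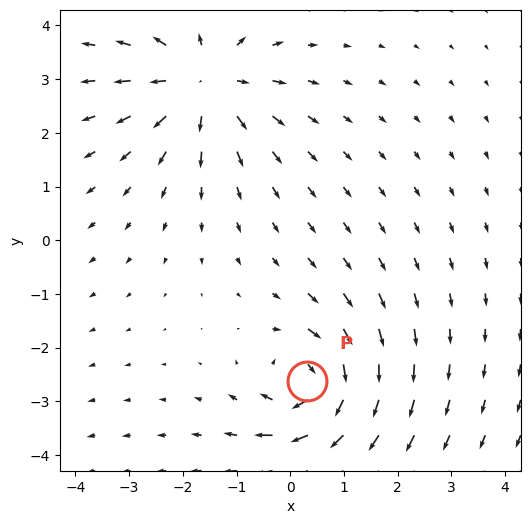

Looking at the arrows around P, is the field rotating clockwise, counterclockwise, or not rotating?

clockwise

Near P at (0.3, -2.6) the arrows circulate clockwise. The curl (z-component) there is about -4; negative curl means clockwise rotation.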